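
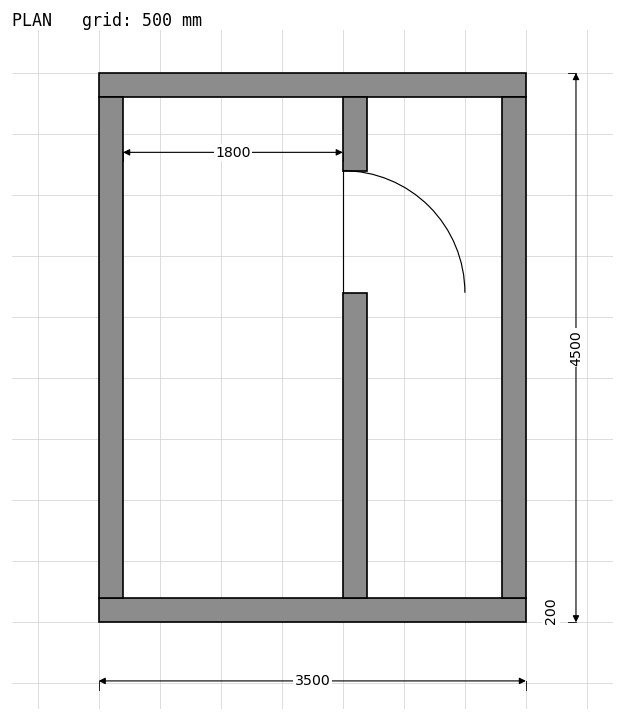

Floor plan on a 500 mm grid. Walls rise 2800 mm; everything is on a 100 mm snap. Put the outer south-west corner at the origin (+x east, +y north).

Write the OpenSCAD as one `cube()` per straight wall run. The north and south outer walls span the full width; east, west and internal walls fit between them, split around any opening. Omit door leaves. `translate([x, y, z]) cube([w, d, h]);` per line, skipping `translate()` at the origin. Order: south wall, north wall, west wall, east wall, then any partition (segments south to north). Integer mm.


cube([3500, 200, 2800]);
translate([0, 4300, 0]) cube([3500, 200, 2800]);
translate([0, 200, 0]) cube([200, 4100, 2800]);
translate([3300, 200, 0]) cube([200, 4100, 2800]);
translate([2000, 200, 0]) cube([200, 2500, 2800]);
translate([2000, 3700, 0]) cube([200, 600, 2800]);


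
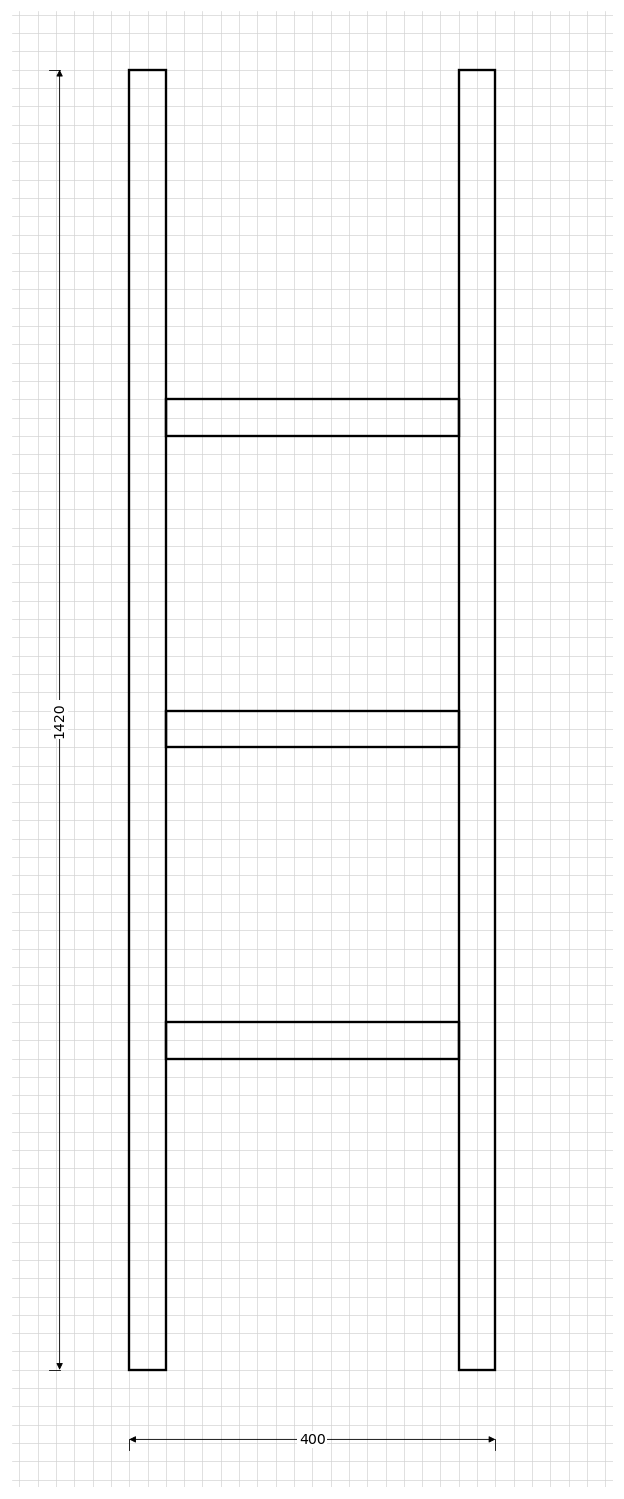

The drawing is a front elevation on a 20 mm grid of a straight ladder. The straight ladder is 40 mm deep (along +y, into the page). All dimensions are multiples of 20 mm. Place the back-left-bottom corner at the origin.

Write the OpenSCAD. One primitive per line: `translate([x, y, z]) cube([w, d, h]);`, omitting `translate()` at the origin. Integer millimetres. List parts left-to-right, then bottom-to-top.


cube([40, 40, 1420]);
translate([40, 0, 340]) cube([320, 40, 40]);
translate([40, 0, 680]) cube([320, 40, 40]);
translate([40, 0, 1020]) cube([320, 40, 40]);
translate([360, 0, 0]) cube([40, 40, 1420]);


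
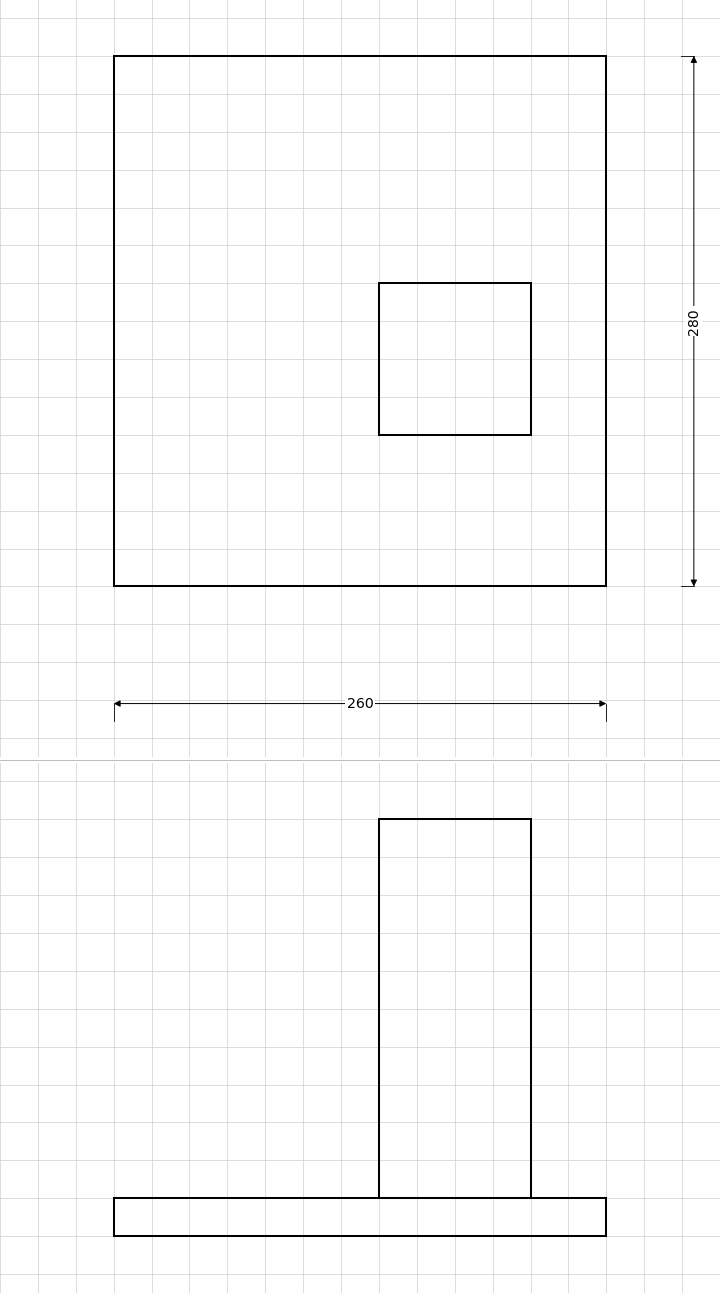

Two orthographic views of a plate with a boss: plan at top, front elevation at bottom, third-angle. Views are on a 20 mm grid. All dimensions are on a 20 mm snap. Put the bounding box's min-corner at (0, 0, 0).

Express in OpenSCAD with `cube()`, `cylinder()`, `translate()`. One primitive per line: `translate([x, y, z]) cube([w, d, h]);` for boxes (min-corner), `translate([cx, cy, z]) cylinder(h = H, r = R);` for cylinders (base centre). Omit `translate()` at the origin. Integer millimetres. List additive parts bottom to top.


cube([260, 280, 20]);
translate([140, 80, 20]) cube([80, 80, 200]);


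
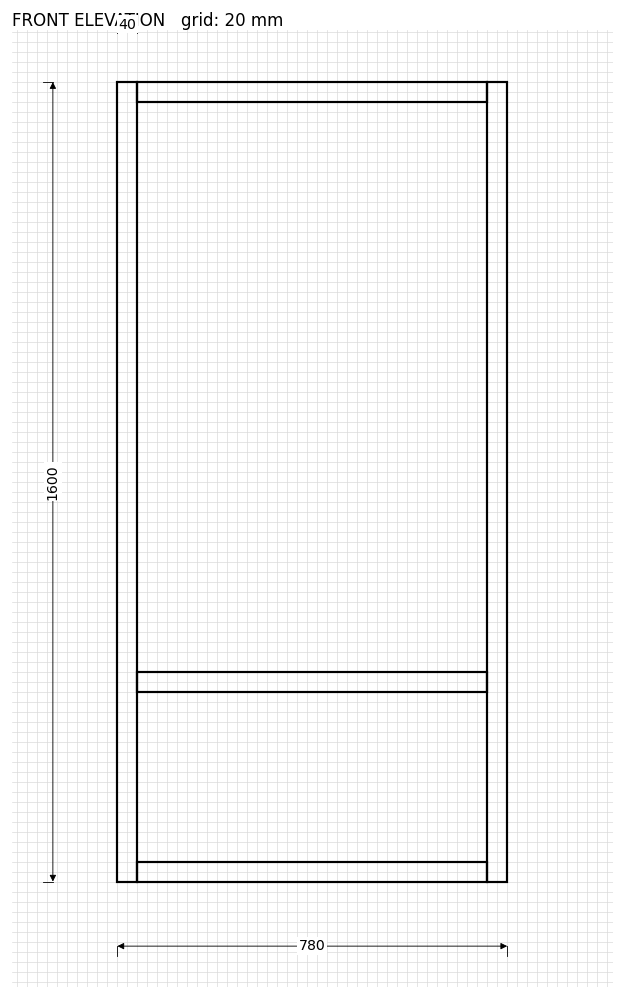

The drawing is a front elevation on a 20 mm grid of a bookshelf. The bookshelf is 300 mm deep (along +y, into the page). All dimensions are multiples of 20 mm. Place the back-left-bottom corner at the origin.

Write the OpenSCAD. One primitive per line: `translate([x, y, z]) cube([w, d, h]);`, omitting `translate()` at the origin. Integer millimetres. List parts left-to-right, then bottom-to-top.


cube([40, 300, 1600]);
translate([40, 0, 0]) cube([700, 300, 40]);
translate([40, 0, 380]) cube([700, 300, 40]);
translate([40, 0, 1560]) cube([700, 300, 40]);
translate([740, 0, 0]) cube([40, 300, 1600]);


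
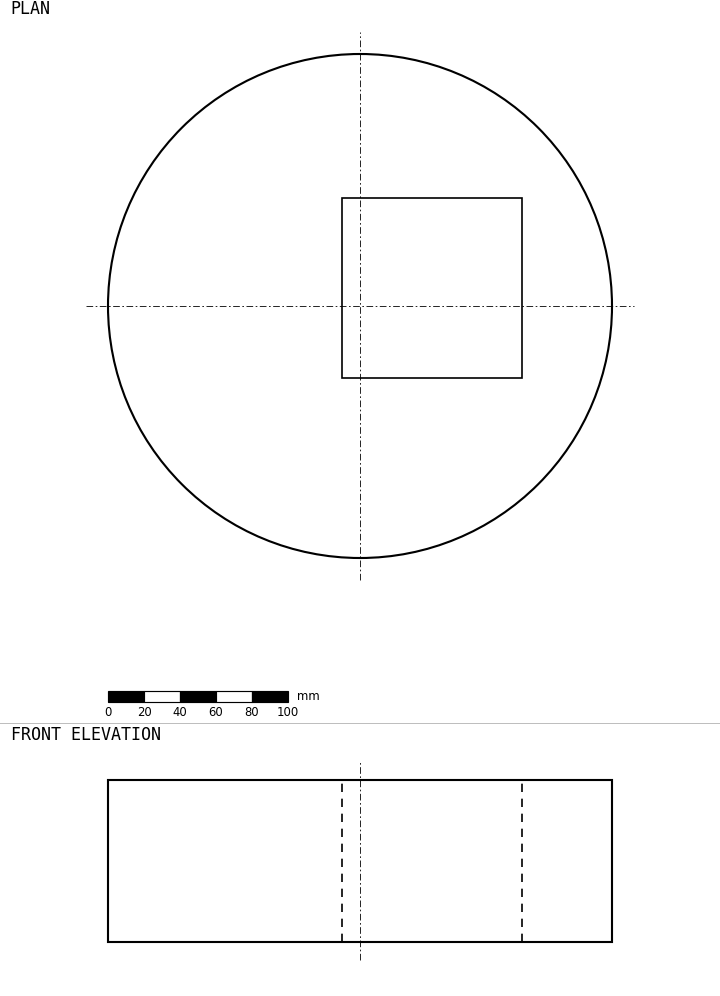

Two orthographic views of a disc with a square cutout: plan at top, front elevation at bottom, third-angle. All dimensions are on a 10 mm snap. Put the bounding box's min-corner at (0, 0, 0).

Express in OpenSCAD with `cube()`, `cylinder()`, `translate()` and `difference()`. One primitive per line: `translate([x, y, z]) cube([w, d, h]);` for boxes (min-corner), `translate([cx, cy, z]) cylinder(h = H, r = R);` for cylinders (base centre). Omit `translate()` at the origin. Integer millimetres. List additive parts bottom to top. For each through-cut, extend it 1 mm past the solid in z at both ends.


difference() {
  translate([140, 140, 0]) cylinder(h = 90, r = 140);
  translate([130, 100, -1]) cube([100, 100, 92]);
}


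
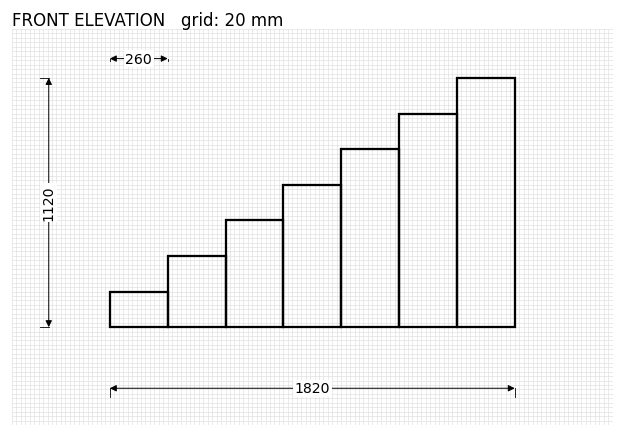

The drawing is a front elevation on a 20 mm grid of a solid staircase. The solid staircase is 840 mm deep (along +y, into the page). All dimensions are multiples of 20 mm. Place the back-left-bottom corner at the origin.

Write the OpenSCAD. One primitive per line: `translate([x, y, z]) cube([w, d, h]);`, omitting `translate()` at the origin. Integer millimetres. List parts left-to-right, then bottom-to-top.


cube([260, 840, 160]);
translate([260, 0, 0]) cube([260, 840, 320]);
translate([520, 0, 0]) cube([260, 840, 480]);
translate([780, 0, 0]) cube([260, 840, 640]);
translate([1040, 0, 0]) cube([260, 840, 800]);
translate([1300, 0, 0]) cube([260, 840, 960]);
translate([1560, 0, 0]) cube([260, 840, 1120]);


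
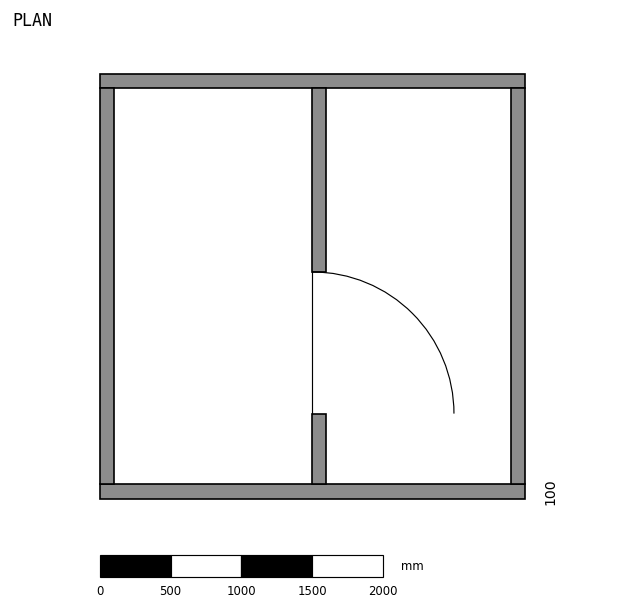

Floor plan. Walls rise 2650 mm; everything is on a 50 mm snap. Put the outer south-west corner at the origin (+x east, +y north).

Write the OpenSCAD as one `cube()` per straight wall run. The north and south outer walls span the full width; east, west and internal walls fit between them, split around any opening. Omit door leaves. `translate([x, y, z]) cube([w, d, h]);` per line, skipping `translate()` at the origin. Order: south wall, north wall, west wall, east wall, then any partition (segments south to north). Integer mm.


cube([3000, 100, 2650]);
translate([0, 2900, 0]) cube([3000, 100, 2650]);
translate([0, 100, 0]) cube([100, 2800, 2650]);
translate([2900, 100, 0]) cube([100, 2800, 2650]);
translate([1500, 100, 0]) cube([100, 500, 2650]);
translate([1500, 1600, 0]) cube([100, 1300, 2650]);


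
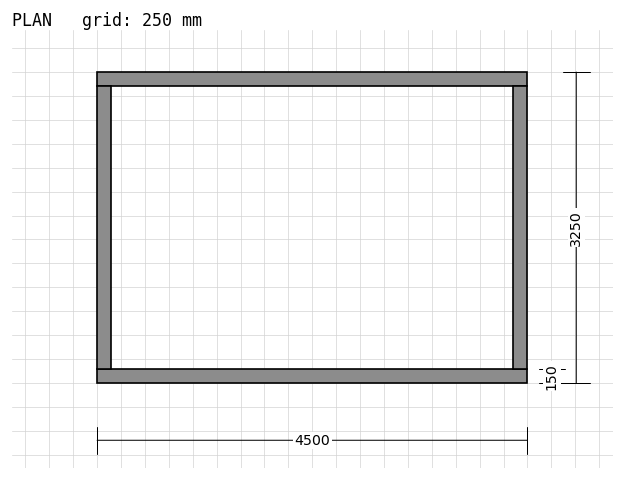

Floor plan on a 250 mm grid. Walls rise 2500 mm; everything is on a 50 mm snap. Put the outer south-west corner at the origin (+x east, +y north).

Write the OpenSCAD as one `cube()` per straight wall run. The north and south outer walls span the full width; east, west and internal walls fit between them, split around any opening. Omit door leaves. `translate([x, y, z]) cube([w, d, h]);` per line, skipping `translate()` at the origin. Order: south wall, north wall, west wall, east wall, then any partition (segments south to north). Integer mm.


cube([4500, 150, 2500]);
translate([0, 3100, 0]) cube([4500, 150, 2500]);
translate([0, 150, 0]) cube([150, 2950, 2500]);
translate([4350, 150, 0]) cube([150, 2950, 2500]);


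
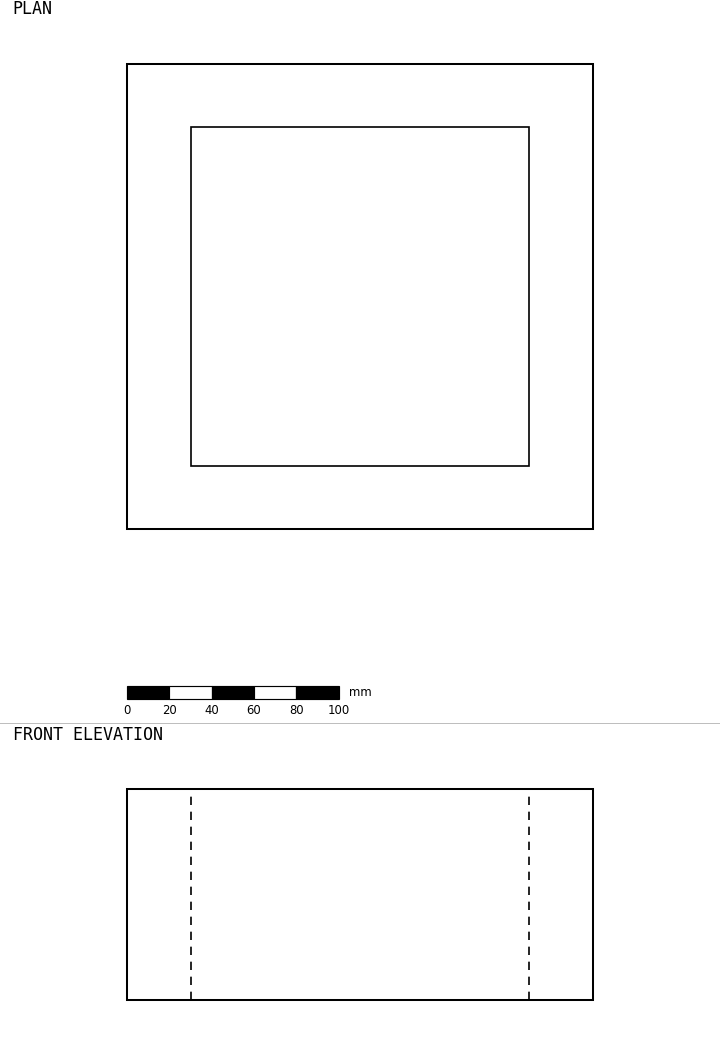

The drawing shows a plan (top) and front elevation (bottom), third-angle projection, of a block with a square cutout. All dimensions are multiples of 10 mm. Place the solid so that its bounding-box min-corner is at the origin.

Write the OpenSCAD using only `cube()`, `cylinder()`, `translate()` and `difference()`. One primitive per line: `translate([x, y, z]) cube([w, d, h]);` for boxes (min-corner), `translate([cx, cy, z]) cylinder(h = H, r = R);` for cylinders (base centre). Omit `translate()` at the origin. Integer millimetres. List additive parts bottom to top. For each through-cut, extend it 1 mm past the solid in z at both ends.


difference() {
  cube([220, 220, 100]);
  translate([30, 30, -1]) cube([160, 160, 102]);
}


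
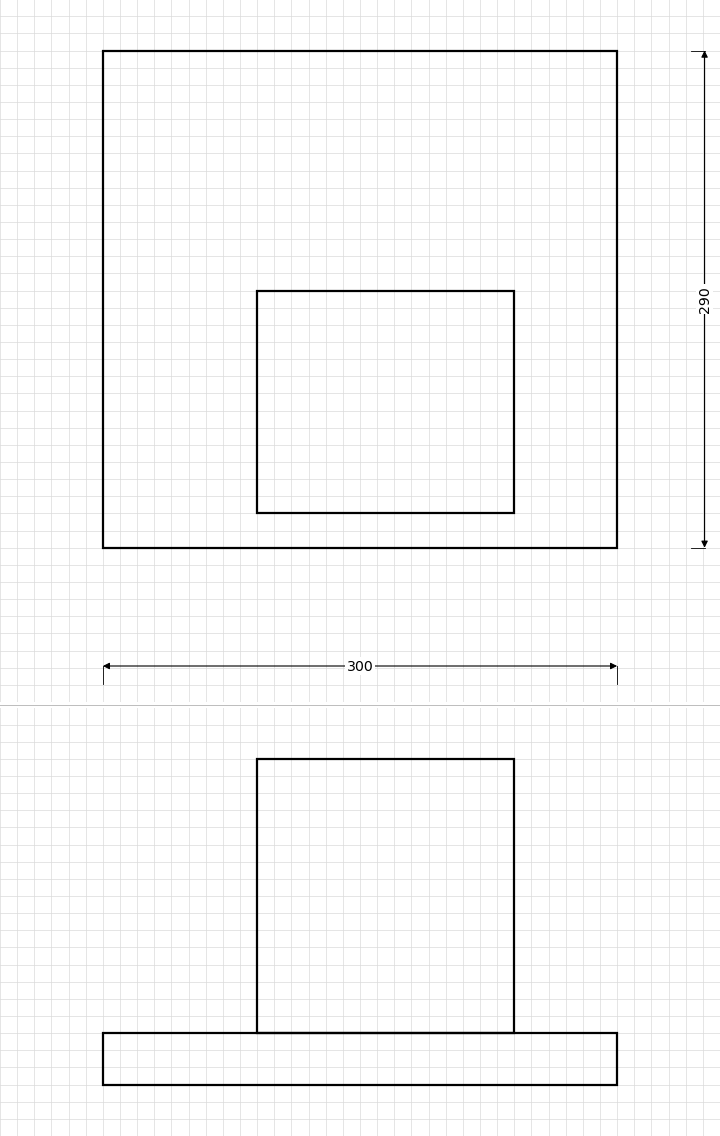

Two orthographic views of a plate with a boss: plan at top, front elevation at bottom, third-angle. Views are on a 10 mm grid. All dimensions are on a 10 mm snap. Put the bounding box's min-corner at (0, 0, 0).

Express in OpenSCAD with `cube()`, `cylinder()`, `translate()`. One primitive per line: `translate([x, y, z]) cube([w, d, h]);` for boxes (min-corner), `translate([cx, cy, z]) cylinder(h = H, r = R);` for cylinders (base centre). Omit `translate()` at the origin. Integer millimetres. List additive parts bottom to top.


cube([300, 290, 30]);
translate([90, 20, 30]) cube([150, 130, 160]);


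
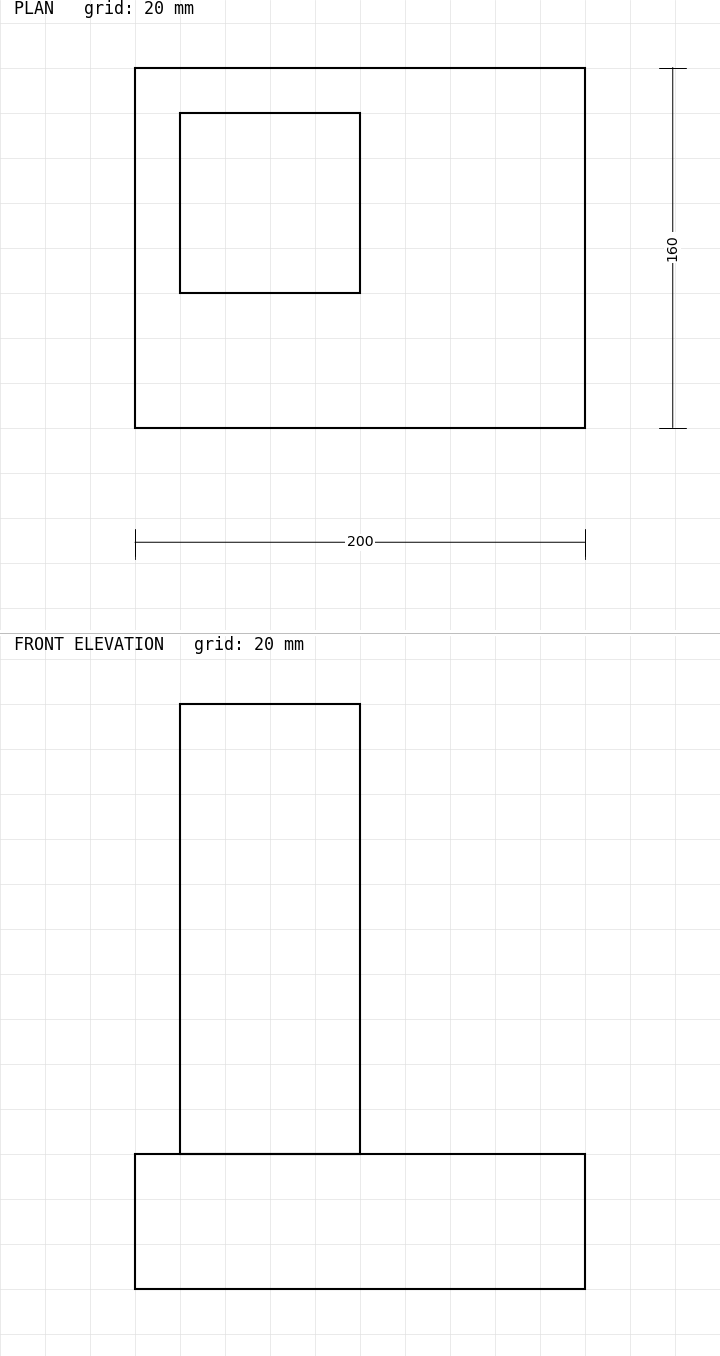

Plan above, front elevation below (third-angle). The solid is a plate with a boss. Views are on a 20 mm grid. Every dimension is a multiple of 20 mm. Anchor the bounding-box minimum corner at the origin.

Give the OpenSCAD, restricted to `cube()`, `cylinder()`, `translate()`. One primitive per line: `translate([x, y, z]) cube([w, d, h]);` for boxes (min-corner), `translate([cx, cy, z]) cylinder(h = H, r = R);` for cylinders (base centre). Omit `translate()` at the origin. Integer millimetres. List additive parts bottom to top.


cube([200, 160, 60]);
translate([20, 60, 60]) cube([80, 80, 200]);


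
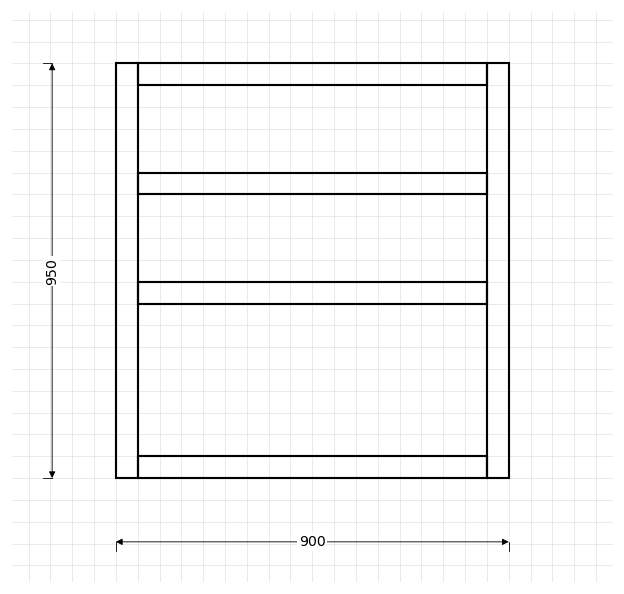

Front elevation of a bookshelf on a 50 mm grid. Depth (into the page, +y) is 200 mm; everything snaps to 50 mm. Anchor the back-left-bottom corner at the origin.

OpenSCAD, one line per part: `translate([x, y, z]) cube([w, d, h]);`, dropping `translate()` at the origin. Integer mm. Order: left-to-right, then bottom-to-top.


cube([50, 200, 950]);
translate([50, 0, 0]) cube([800, 200, 50]);
translate([50, 0, 400]) cube([800, 200, 50]);
translate([50, 0, 650]) cube([800, 200, 50]);
translate([50, 0, 900]) cube([800, 200, 50]);
translate([850, 0, 0]) cube([50, 200, 950]);


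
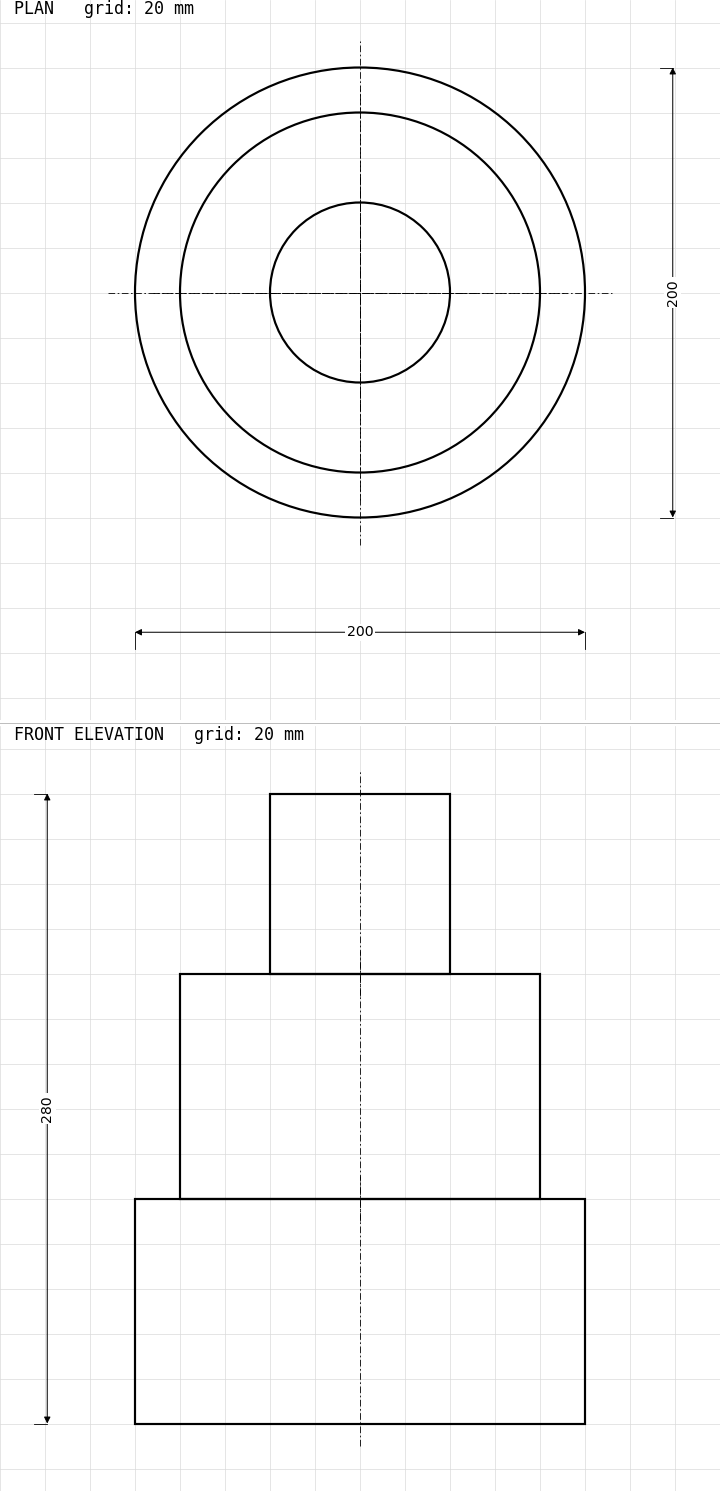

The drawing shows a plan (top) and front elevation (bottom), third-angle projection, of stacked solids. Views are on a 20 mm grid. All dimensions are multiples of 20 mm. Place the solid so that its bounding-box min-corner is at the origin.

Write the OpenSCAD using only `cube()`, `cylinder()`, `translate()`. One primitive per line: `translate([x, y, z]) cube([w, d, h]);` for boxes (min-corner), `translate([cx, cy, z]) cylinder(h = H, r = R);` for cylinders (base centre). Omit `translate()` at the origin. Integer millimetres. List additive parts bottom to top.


translate([100, 100, 0]) cylinder(h = 100, r = 100);
translate([100, 100, 100]) cylinder(h = 100, r = 80);
translate([100, 100, 200]) cylinder(h = 80, r = 40);


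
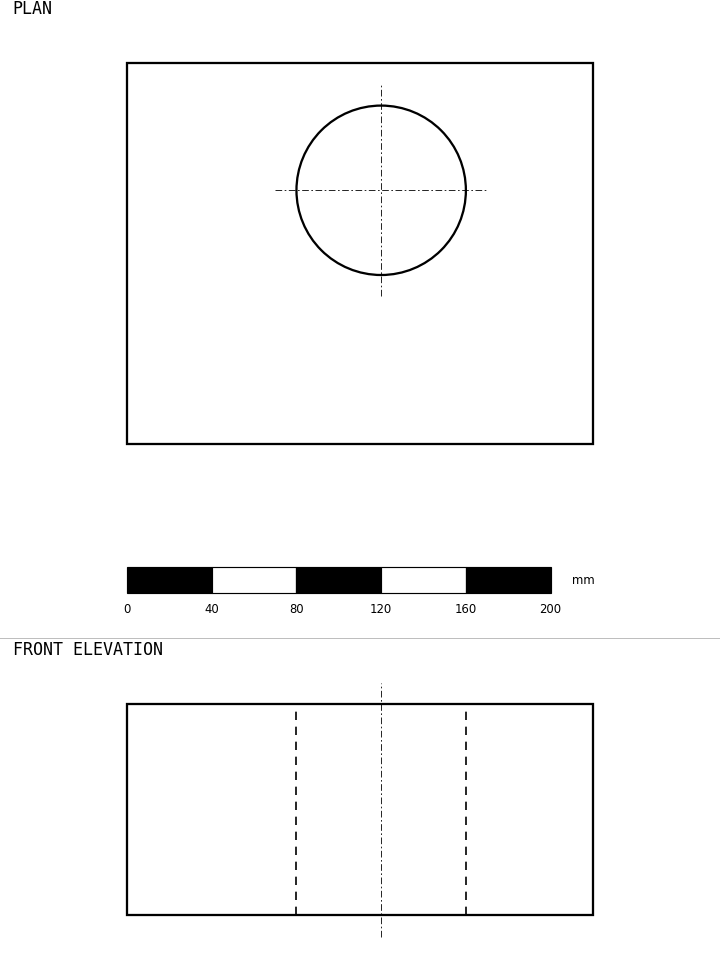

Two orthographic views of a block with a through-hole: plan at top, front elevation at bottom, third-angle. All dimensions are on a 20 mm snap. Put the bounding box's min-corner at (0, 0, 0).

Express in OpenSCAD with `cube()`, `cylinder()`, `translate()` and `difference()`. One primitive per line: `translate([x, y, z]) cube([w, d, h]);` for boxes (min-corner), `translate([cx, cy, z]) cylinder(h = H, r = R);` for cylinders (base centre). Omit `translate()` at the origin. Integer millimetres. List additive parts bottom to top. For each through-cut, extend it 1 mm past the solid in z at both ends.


difference() {
  cube([220, 180, 100]);
  translate([120, 120, -1]) cylinder(h = 102, r = 40);
}


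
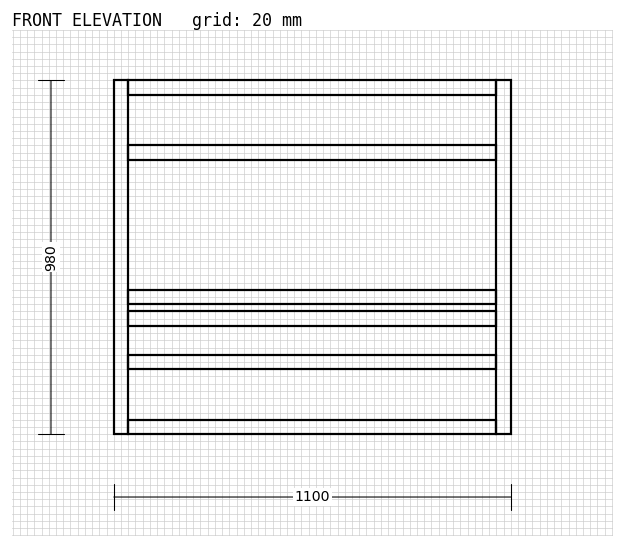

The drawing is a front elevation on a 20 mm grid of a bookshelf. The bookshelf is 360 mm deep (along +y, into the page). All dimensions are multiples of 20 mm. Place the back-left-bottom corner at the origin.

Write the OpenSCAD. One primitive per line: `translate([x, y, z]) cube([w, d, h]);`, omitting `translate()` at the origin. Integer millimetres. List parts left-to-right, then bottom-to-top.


cube([40, 360, 980]);
translate([40, 0, 0]) cube([1020, 360, 40]);
translate([40, 0, 180]) cube([1020, 360, 40]);
translate([40, 0, 300]) cube([1020, 360, 40]);
translate([40, 0, 360]) cube([1020, 360, 40]);
translate([40, 0, 760]) cube([1020, 360, 40]);
translate([40, 0, 940]) cube([1020, 360, 40]);
translate([1060, 0, 0]) cube([40, 360, 980]);


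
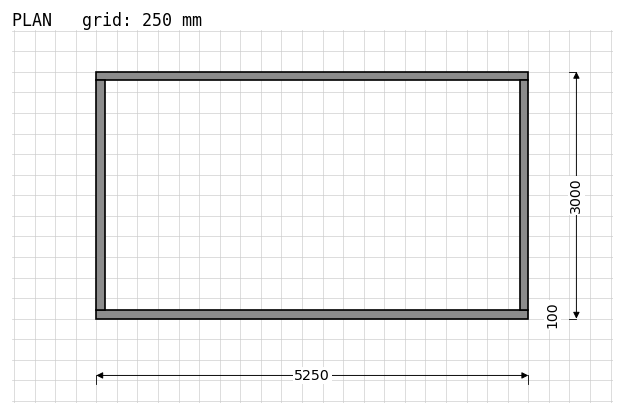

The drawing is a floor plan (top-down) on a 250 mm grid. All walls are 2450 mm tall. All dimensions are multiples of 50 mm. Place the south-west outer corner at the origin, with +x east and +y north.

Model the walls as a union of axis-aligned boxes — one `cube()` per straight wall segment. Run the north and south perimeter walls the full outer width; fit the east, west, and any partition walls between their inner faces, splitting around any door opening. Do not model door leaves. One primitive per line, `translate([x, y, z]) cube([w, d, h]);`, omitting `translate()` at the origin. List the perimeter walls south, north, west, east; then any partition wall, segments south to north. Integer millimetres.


cube([5250, 100, 2450]);
translate([0, 2900, 0]) cube([5250, 100, 2450]);
translate([0, 100, 0]) cube([100, 2800, 2450]);
translate([5150, 100, 0]) cube([100, 2800, 2450]);


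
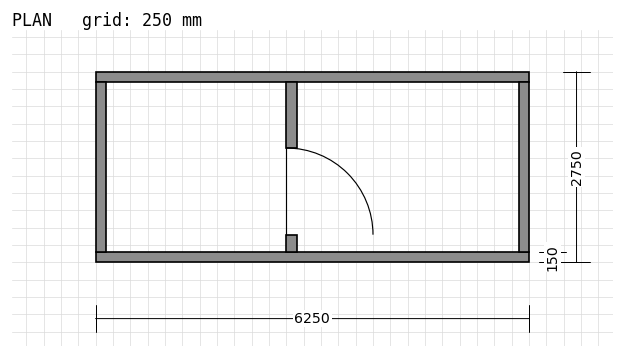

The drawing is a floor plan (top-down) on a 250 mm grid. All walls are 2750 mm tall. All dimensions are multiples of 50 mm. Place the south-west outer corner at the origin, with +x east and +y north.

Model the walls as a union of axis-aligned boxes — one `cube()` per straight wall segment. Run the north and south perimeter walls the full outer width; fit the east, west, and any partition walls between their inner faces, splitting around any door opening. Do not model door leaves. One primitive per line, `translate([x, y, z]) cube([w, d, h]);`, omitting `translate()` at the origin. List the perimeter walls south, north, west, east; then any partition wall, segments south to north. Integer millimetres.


cube([6250, 150, 2750]);
translate([0, 2600, 0]) cube([6250, 150, 2750]);
translate([0, 150, 0]) cube([150, 2450, 2750]);
translate([6100, 150, 0]) cube([150, 2450, 2750]);
translate([2750, 150, 0]) cube([150, 250, 2750]);
translate([2750, 1650, 0]) cube([150, 950, 2750]);


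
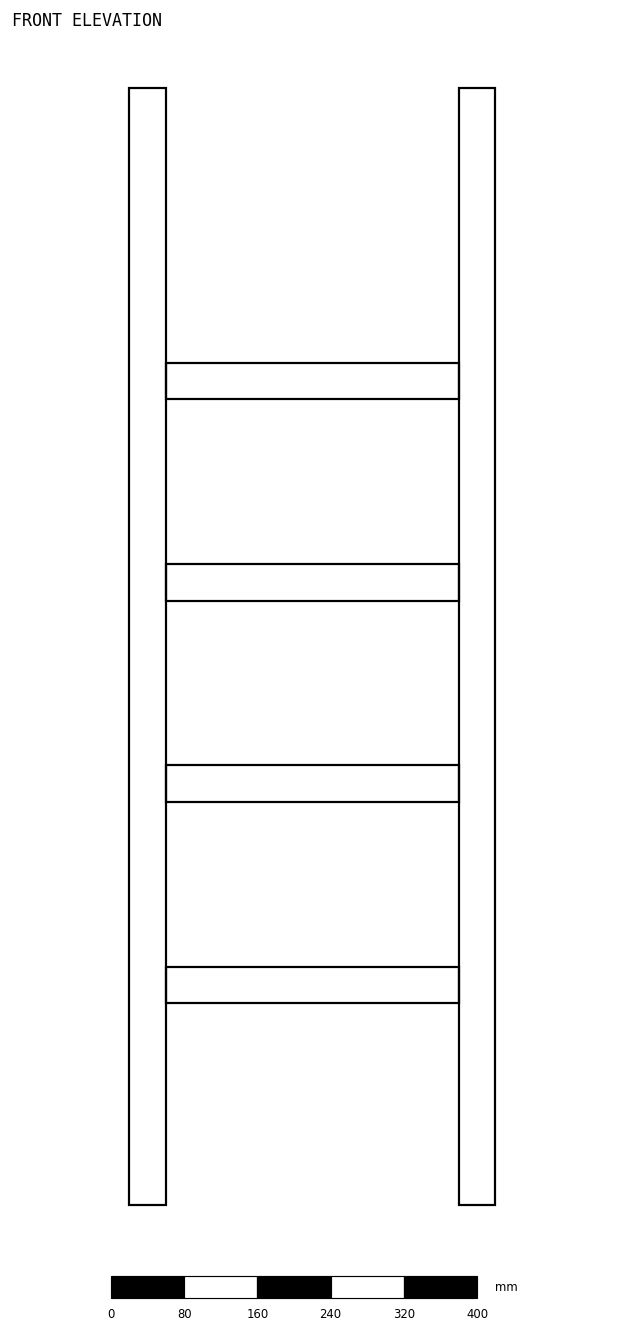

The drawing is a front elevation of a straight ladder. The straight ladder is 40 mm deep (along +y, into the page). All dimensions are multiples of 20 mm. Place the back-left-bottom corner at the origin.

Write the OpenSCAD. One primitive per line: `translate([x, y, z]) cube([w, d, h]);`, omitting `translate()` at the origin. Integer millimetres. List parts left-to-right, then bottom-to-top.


cube([40, 40, 1220]);
translate([40, 0, 220]) cube([320, 40, 40]);
translate([40, 0, 440]) cube([320, 40, 40]);
translate([40, 0, 660]) cube([320, 40, 40]);
translate([40, 0, 880]) cube([320, 40, 40]);
translate([360, 0, 0]) cube([40, 40, 1220]);


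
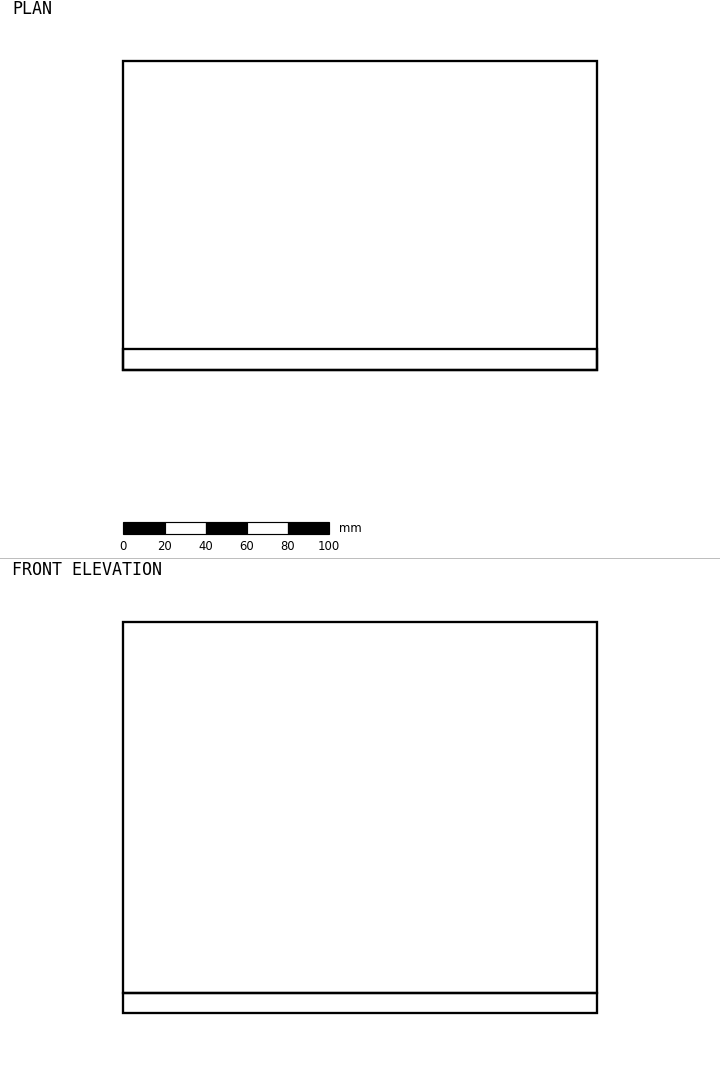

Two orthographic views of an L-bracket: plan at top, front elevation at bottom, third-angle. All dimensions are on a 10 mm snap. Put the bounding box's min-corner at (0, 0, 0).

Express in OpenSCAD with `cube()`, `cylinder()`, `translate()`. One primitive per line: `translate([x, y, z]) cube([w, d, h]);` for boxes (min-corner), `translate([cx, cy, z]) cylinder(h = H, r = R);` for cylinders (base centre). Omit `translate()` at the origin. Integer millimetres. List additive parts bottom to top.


cube([230, 150, 10]);
translate([0, 0, 10]) cube([230, 10, 180]);


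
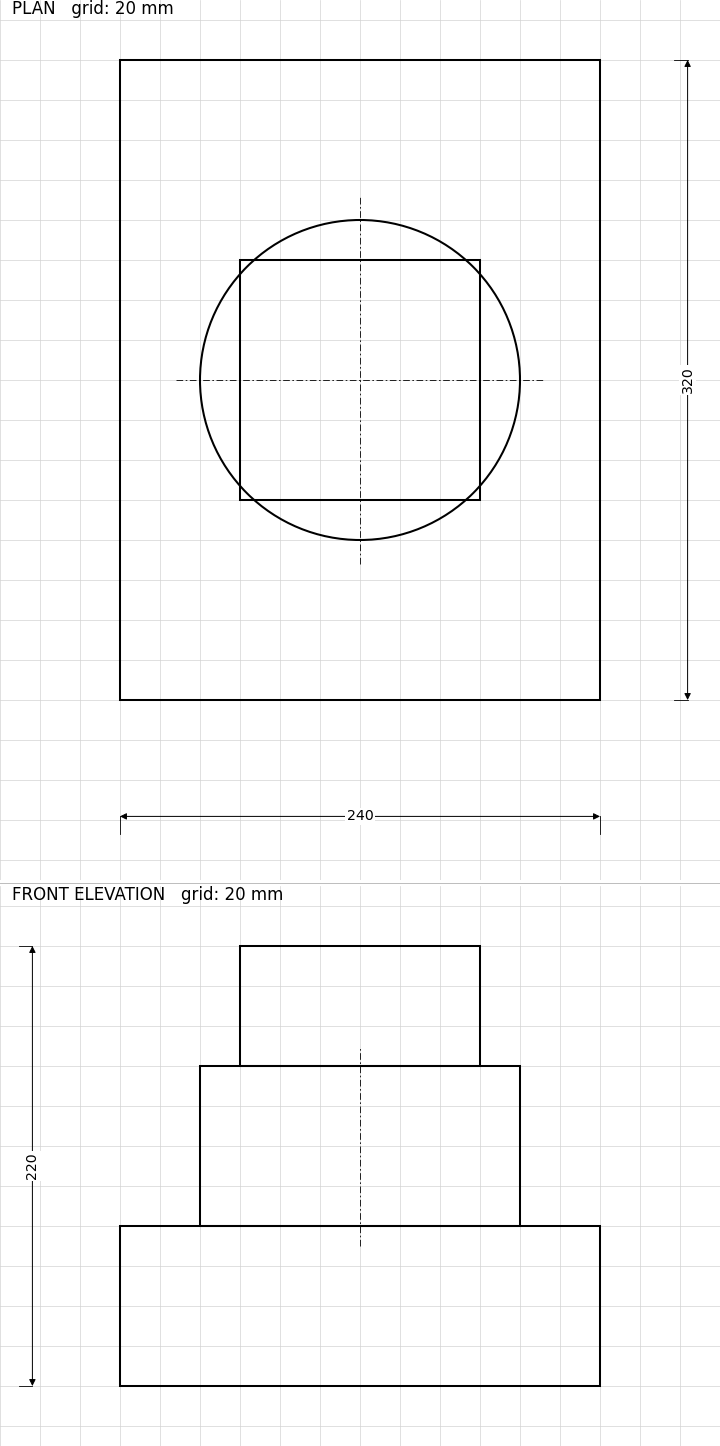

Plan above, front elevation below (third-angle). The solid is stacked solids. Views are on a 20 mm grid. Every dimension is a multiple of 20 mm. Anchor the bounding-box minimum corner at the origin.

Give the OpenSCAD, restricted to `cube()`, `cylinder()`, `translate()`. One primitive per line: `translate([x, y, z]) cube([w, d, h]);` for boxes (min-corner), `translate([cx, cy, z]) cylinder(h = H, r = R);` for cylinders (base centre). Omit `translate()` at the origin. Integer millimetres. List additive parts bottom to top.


cube([240, 320, 80]);
translate([120, 160, 80]) cylinder(h = 80, r = 80);
translate([60, 100, 160]) cube([120, 120, 60]);


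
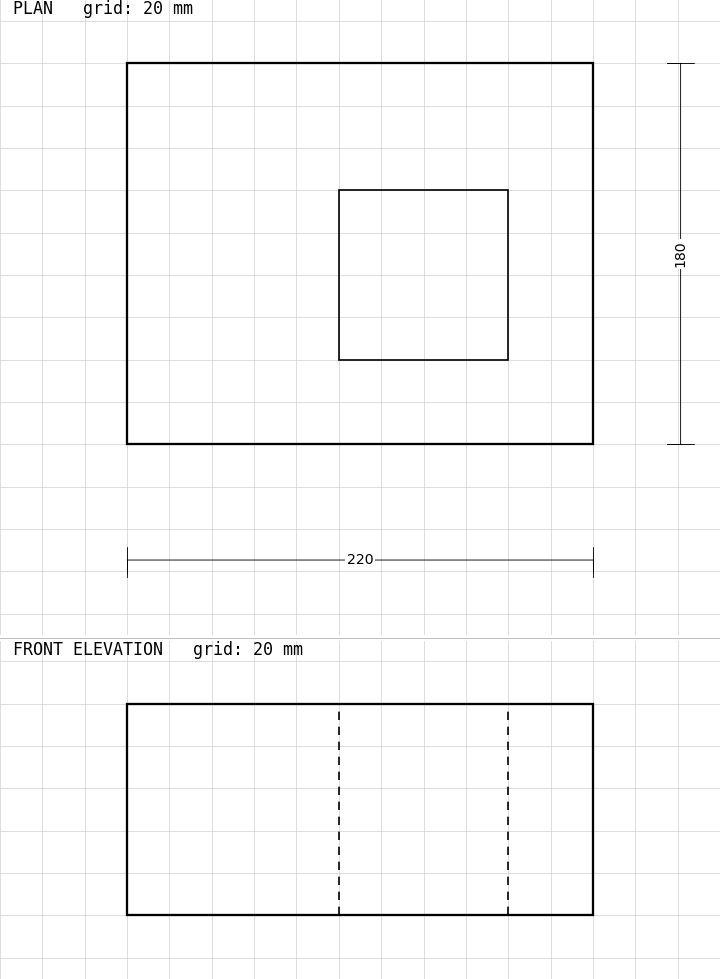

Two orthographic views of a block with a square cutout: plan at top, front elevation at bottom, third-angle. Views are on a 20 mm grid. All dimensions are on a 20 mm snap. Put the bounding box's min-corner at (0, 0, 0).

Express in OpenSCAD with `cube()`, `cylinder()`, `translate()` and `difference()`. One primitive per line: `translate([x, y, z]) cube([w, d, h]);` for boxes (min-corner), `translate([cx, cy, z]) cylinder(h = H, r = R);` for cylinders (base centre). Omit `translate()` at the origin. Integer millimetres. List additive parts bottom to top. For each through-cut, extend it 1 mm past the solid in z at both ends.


difference() {
  cube([220, 180, 100]);
  translate([100, 40, -1]) cube([80, 80, 102]);
}


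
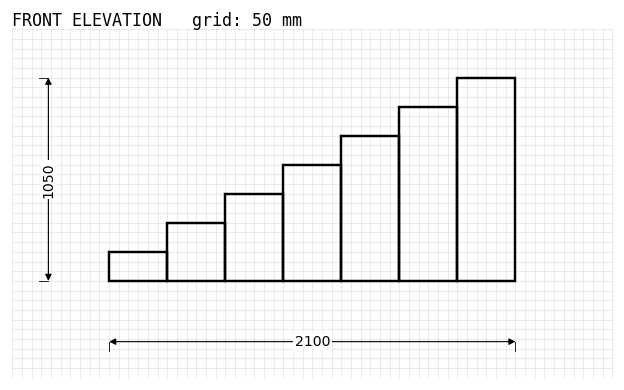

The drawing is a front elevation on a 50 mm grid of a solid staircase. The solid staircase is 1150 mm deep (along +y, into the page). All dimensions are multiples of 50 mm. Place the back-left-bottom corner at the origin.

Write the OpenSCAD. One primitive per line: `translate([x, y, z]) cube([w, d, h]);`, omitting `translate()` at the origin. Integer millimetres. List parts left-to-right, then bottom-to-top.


cube([300, 1150, 150]);
translate([300, 0, 0]) cube([300, 1150, 300]);
translate([600, 0, 0]) cube([300, 1150, 450]);
translate([900, 0, 0]) cube([300, 1150, 600]);
translate([1200, 0, 0]) cube([300, 1150, 750]);
translate([1500, 0, 0]) cube([300, 1150, 900]);
translate([1800, 0, 0]) cube([300, 1150, 1050]);


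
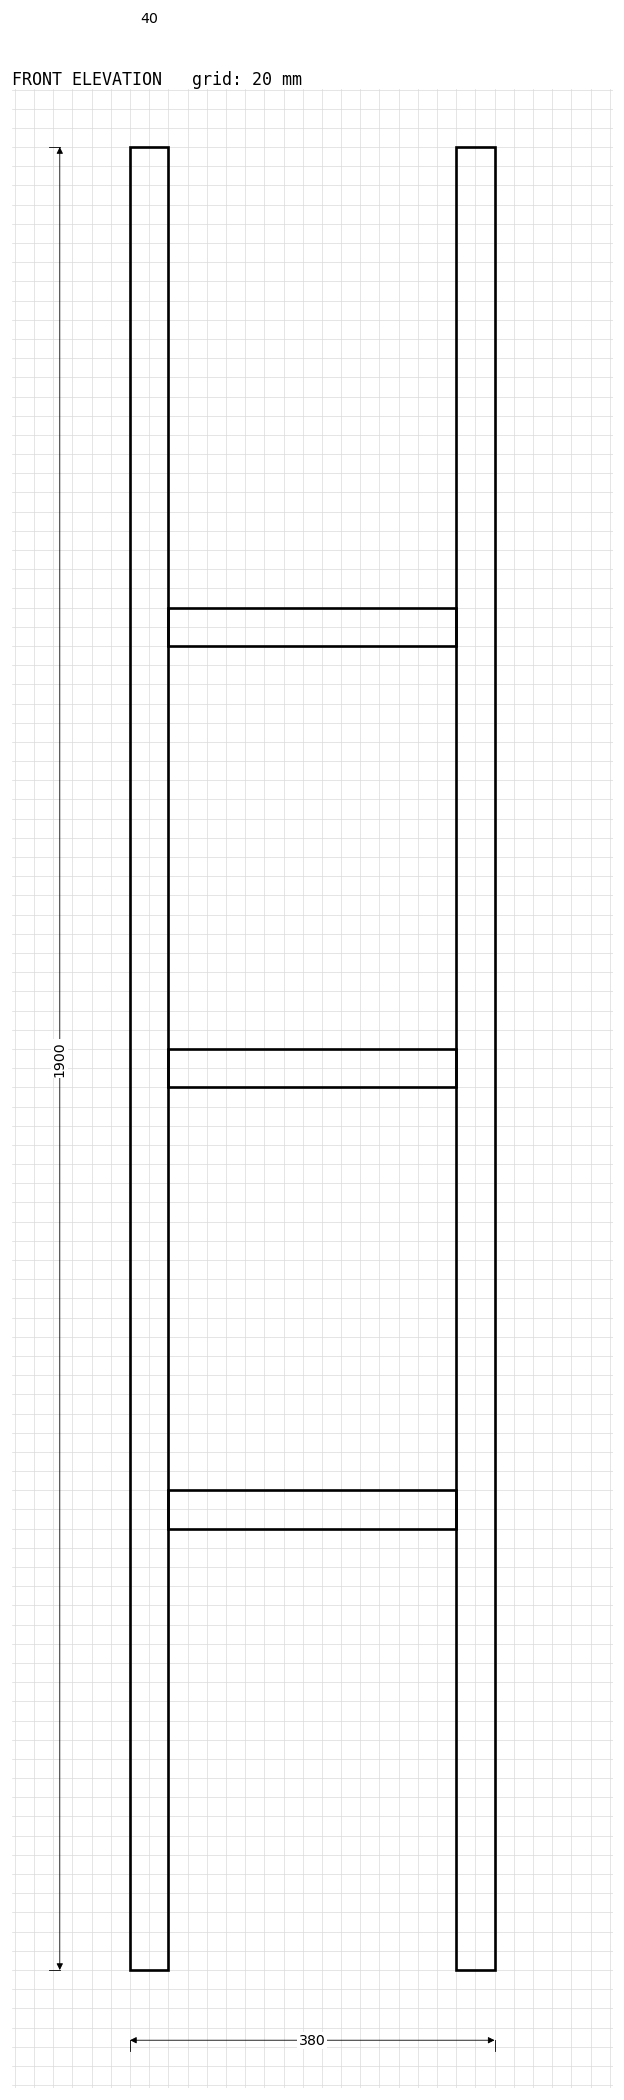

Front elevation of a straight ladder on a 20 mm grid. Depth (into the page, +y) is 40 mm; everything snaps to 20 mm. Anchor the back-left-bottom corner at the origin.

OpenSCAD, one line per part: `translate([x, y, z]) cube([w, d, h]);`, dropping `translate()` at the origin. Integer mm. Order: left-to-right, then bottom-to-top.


cube([40, 40, 1900]);
translate([40, 0, 460]) cube([300, 40, 40]);
translate([40, 0, 920]) cube([300, 40, 40]);
translate([40, 0, 1380]) cube([300, 40, 40]);
translate([340, 0, 0]) cube([40, 40, 1900]);


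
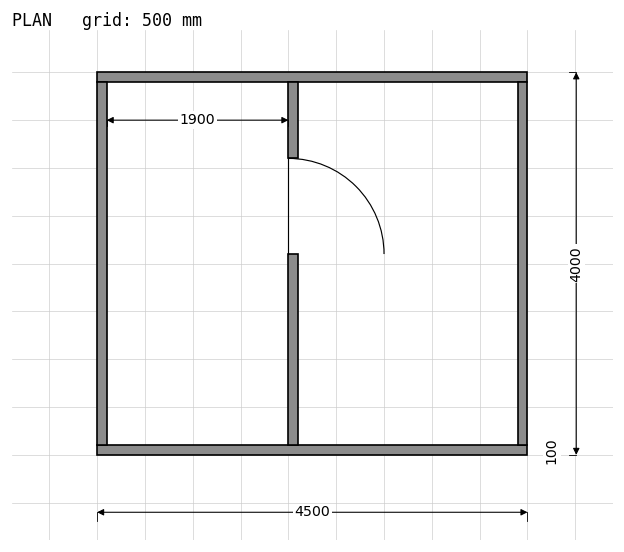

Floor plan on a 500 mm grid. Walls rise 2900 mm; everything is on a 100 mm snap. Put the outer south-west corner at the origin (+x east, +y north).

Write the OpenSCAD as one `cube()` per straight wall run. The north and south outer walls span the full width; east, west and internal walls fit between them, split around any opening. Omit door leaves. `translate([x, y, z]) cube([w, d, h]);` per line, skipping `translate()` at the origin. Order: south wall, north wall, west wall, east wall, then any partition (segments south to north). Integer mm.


cube([4500, 100, 2900]);
translate([0, 3900, 0]) cube([4500, 100, 2900]);
translate([0, 100, 0]) cube([100, 3800, 2900]);
translate([4400, 100, 0]) cube([100, 3800, 2900]);
translate([2000, 100, 0]) cube([100, 2000, 2900]);
translate([2000, 3100, 0]) cube([100, 800, 2900]);


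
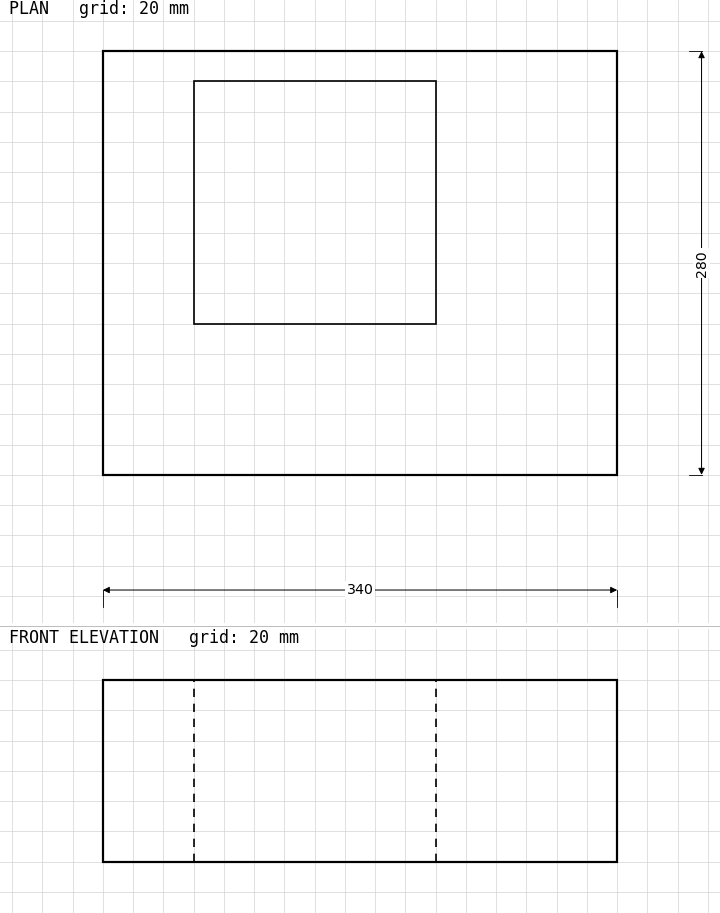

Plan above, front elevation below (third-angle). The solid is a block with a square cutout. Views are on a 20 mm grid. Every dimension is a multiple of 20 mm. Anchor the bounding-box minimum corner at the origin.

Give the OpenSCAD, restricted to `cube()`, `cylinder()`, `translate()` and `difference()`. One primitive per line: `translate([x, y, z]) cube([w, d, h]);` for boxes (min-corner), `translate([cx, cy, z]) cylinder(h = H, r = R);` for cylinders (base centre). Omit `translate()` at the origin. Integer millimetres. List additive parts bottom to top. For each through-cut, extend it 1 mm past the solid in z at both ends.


difference() {
  cube([340, 280, 120]);
  translate([60, 100, -1]) cube([160, 160, 122]);
}


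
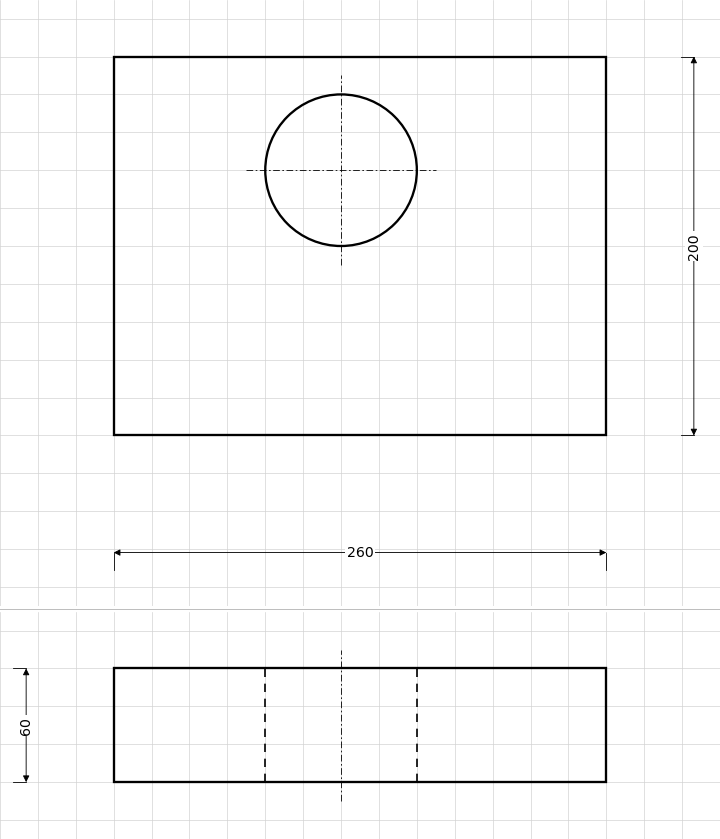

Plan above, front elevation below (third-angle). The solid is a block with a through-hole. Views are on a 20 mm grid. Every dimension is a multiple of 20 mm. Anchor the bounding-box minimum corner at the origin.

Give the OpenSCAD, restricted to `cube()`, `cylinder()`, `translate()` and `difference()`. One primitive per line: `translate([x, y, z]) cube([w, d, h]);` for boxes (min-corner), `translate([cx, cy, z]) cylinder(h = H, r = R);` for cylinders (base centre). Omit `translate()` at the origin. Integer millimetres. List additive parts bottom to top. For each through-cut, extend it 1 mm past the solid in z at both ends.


difference() {
  cube([260, 200, 60]);
  translate([120, 140, -1]) cylinder(h = 62, r = 40);
}


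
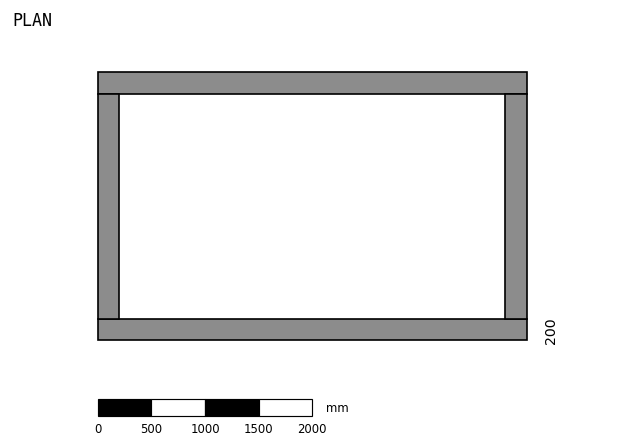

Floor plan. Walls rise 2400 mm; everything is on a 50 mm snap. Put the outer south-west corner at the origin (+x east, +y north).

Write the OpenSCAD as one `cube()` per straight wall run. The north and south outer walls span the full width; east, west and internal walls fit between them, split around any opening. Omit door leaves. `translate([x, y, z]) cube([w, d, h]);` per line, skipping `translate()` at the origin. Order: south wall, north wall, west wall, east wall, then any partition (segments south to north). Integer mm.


cube([4000, 200, 2400]);
translate([0, 2300, 0]) cube([4000, 200, 2400]);
translate([0, 200, 0]) cube([200, 2100, 2400]);
translate([3800, 200, 0]) cube([200, 2100, 2400]);


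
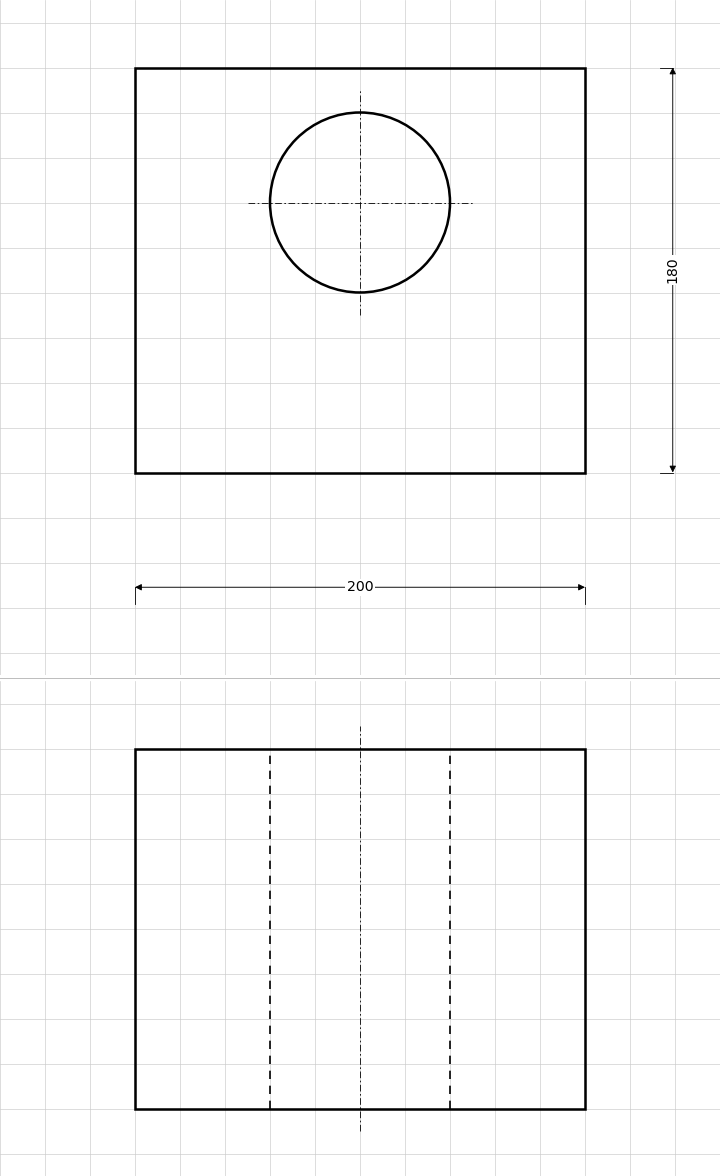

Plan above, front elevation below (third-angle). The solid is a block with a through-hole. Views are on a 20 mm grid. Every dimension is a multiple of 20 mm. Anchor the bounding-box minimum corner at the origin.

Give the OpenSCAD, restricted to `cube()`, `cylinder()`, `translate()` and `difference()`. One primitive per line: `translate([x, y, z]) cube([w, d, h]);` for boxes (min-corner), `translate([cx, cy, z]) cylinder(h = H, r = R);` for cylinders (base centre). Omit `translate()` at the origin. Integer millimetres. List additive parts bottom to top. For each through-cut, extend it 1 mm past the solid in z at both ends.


difference() {
  cube([200, 180, 160]);
  translate([100, 120, -1]) cylinder(h = 162, r = 40);
}


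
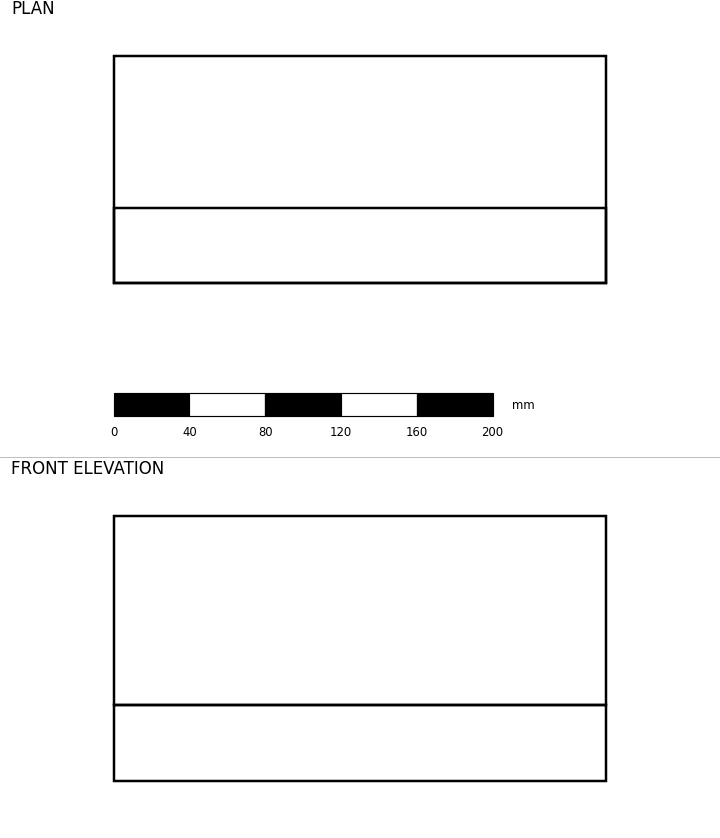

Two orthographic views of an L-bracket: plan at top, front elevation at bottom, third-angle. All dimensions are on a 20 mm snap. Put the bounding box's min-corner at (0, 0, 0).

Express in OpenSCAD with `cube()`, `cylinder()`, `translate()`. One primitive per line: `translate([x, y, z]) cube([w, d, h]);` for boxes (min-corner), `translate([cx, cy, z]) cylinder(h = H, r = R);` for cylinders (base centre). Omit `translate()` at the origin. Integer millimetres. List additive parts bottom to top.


cube([260, 120, 40]);
translate([0, 0, 40]) cube([260, 40, 100]);


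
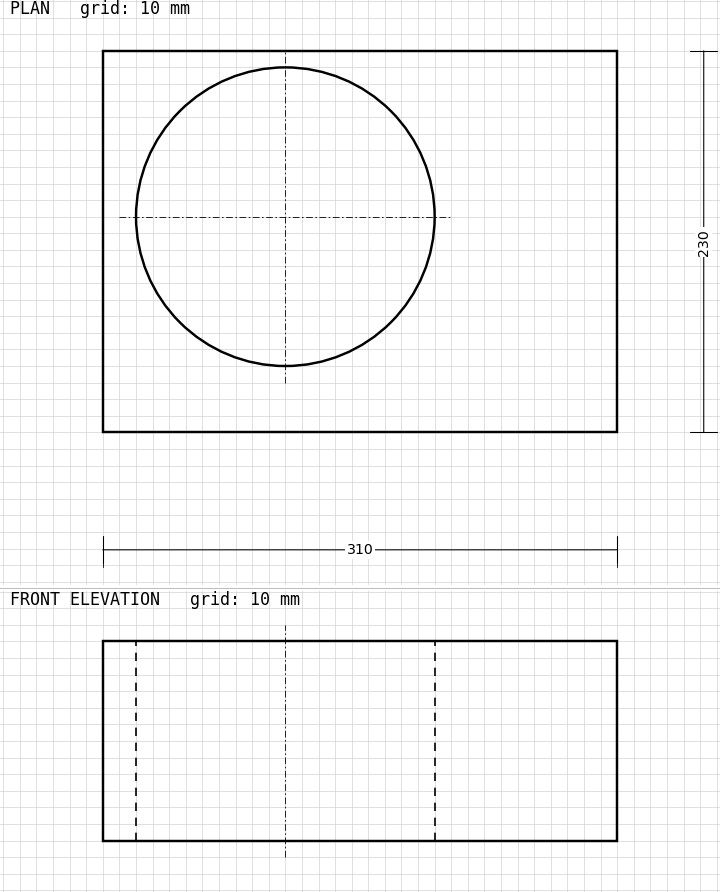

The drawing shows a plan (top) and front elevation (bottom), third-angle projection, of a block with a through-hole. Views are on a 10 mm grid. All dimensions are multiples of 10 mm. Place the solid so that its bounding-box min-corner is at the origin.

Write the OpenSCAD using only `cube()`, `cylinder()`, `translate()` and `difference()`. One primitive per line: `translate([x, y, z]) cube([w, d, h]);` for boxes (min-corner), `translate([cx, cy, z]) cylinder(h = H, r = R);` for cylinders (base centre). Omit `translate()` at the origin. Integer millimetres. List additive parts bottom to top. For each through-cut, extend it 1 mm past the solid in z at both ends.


difference() {
  cube([310, 230, 120]);
  translate([110, 130, -1]) cylinder(h = 122, r = 90);
}


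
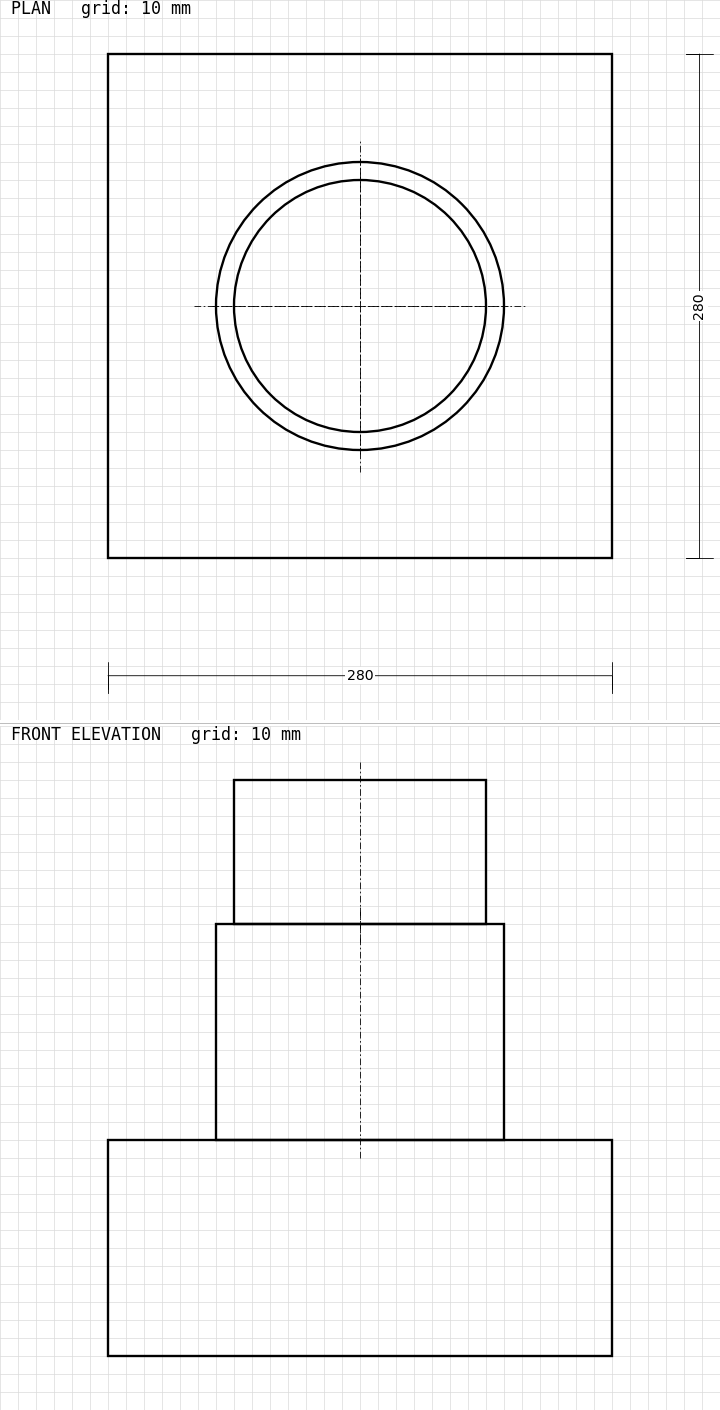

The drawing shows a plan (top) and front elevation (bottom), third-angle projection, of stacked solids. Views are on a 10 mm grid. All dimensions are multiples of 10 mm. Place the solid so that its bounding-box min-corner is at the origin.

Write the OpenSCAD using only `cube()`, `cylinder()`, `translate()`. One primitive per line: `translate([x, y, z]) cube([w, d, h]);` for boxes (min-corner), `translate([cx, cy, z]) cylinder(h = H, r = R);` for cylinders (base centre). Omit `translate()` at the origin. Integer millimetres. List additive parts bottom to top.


cube([280, 280, 120]);
translate([140, 140, 120]) cylinder(h = 120, r = 80);
translate([140, 140, 240]) cylinder(h = 80, r = 70);


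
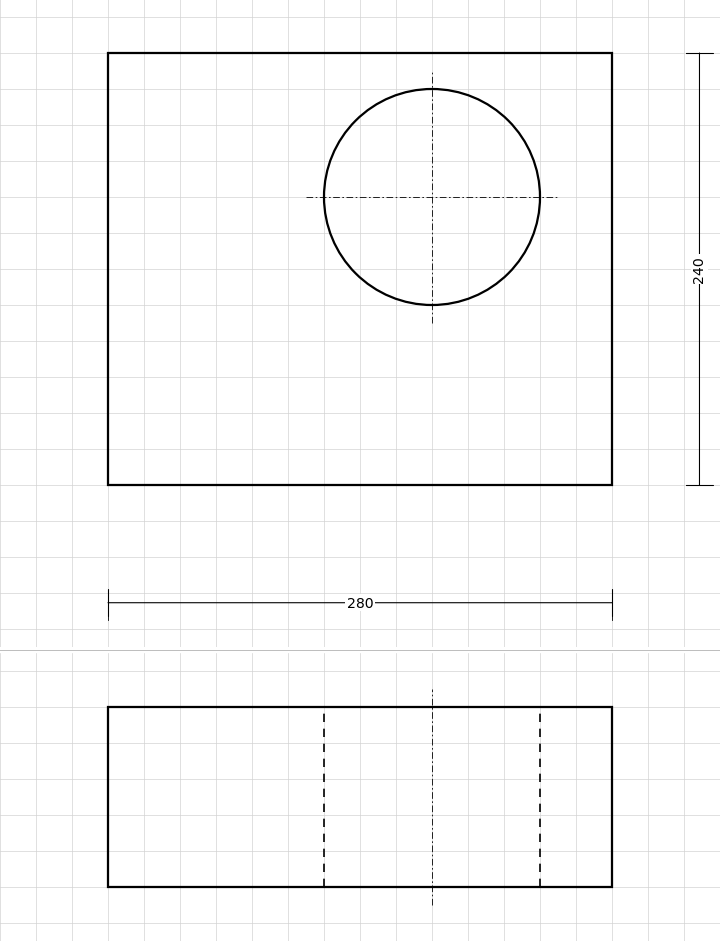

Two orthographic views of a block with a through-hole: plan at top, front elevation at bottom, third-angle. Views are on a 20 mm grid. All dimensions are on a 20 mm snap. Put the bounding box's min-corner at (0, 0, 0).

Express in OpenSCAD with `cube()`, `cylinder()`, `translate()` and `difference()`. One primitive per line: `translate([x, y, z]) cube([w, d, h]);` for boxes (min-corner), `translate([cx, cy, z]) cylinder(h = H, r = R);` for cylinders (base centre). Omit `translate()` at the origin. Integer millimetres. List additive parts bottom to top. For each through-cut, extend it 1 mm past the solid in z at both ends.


difference() {
  cube([280, 240, 100]);
  translate([180, 160, -1]) cylinder(h = 102, r = 60);
}


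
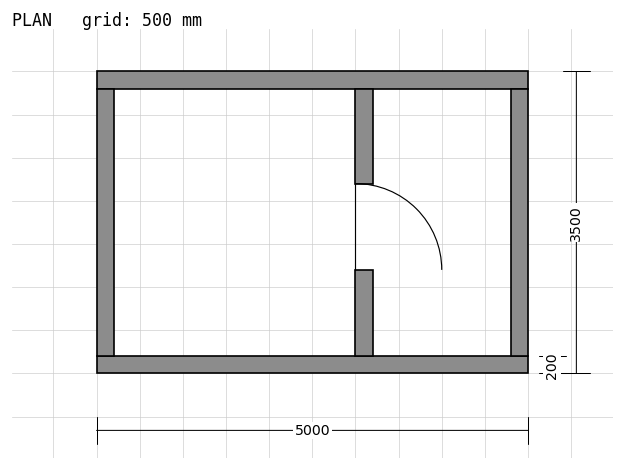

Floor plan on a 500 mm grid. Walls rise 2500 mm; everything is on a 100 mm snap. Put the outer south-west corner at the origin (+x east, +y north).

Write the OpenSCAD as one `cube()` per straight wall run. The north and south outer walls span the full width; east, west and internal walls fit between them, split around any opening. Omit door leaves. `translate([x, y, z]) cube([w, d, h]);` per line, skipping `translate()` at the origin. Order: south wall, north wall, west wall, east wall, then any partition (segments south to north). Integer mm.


cube([5000, 200, 2500]);
translate([0, 3300, 0]) cube([5000, 200, 2500]);
translate([0, 200, 0]) cube([200, 3100, 2500]);
translate([4800, 200, 0]) cube([200, 3100, 2500]);
translate([3000, 200, 0]) cube([200, 1000, 2500]);
translate([3000, 2200, 0]) cube([200, 1100, 2500]);


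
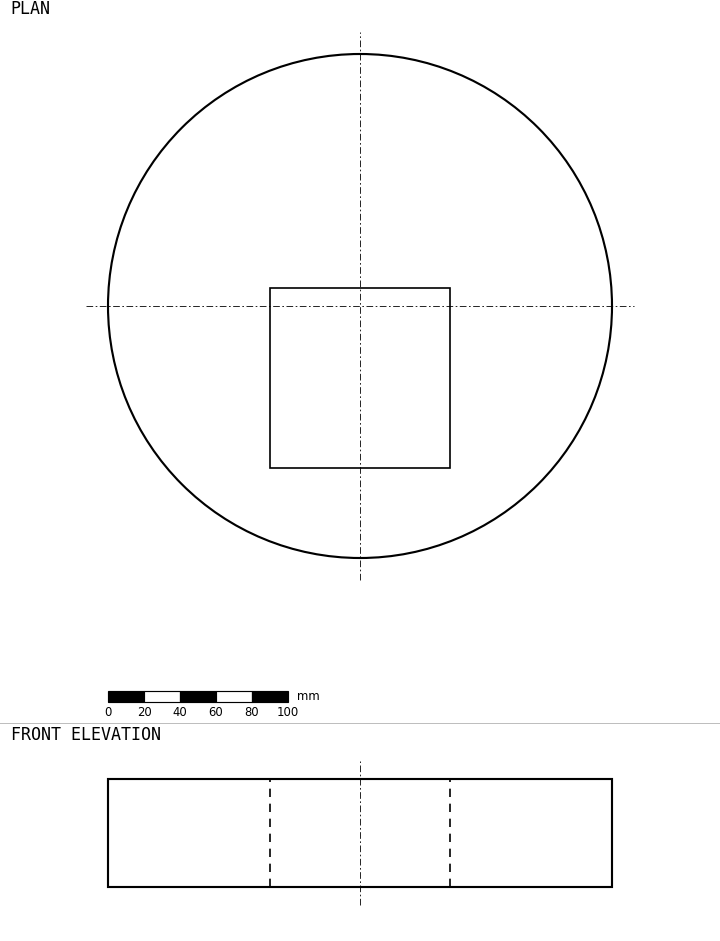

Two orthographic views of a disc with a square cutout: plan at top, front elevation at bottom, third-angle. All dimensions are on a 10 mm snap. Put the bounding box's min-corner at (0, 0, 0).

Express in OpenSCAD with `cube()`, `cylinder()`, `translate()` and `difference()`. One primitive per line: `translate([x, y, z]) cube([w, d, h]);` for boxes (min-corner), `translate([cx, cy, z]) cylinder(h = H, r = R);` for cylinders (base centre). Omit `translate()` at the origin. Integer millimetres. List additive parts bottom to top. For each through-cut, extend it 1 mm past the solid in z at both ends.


difference() {
  translate([140, 140, 0]) cylinder(h = 60, r = 140);
  translate([90, 50, -1]) cube([100, 100, 62]);
}


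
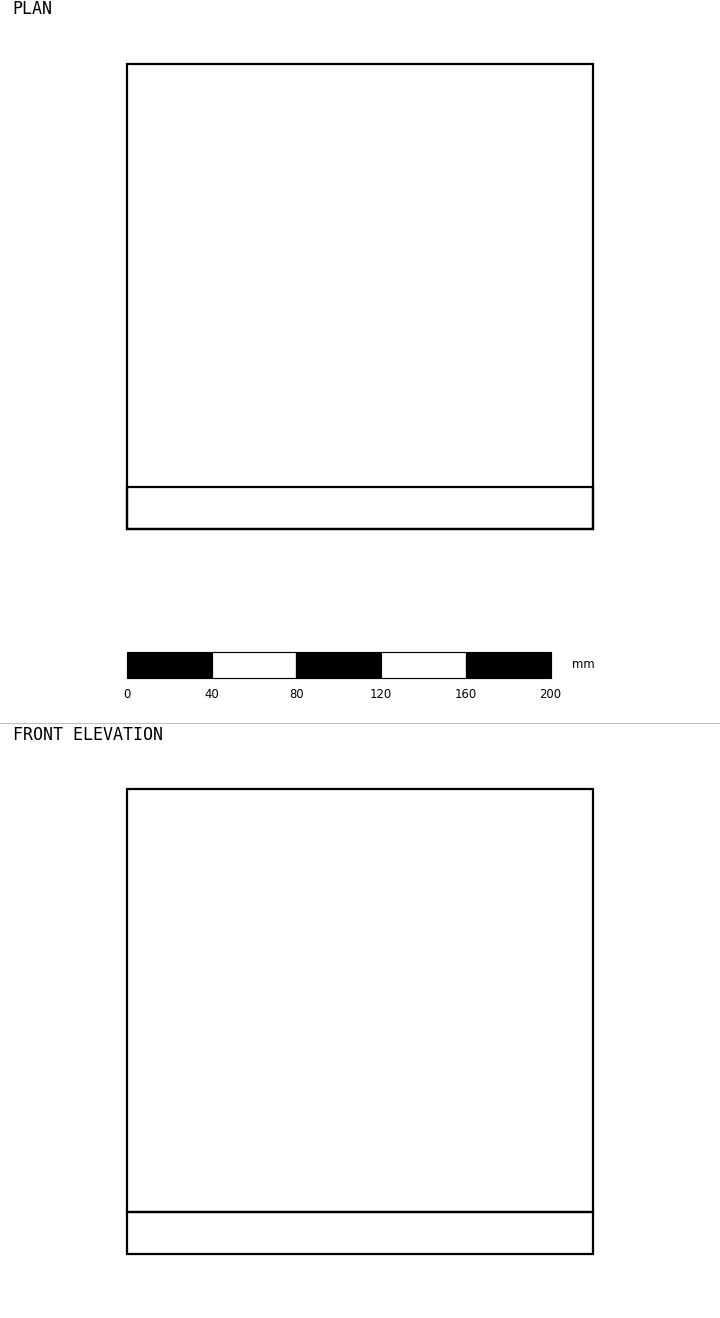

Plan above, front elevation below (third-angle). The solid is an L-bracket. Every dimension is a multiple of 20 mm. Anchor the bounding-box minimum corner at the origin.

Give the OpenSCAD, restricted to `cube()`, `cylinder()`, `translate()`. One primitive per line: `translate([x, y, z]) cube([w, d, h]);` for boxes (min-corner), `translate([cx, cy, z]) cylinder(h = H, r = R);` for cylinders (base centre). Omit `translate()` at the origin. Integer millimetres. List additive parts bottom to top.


cube([220, 220, 20]);
translate([0, 0, 20]) cube([220, 20, 200]);
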